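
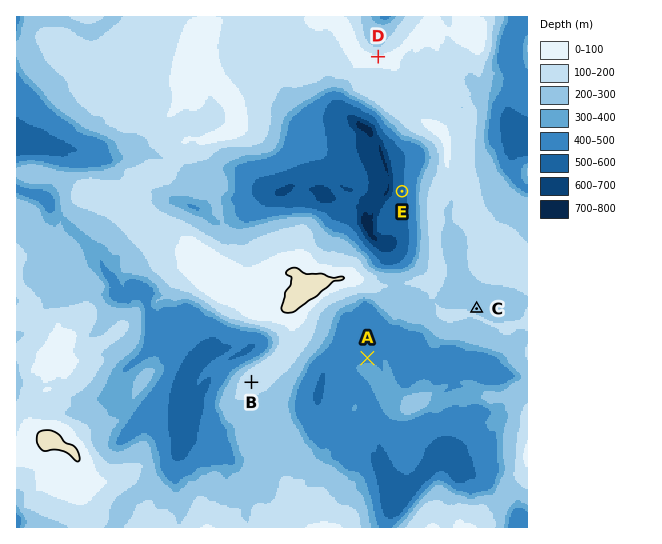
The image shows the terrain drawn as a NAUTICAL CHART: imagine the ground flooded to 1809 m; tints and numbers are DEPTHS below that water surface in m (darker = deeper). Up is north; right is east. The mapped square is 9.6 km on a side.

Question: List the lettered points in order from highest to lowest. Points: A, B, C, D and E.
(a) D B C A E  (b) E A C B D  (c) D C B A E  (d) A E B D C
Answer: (a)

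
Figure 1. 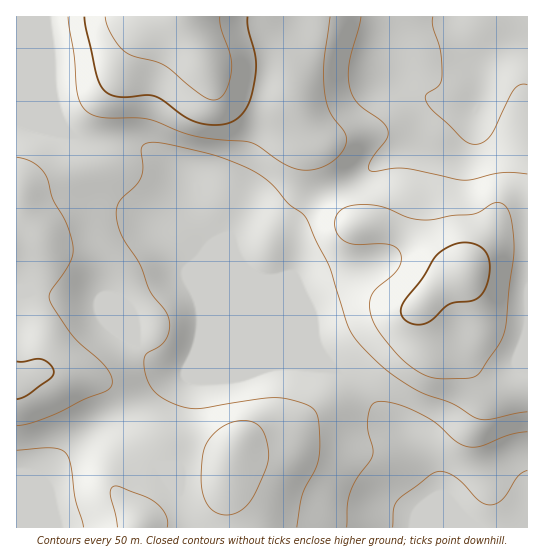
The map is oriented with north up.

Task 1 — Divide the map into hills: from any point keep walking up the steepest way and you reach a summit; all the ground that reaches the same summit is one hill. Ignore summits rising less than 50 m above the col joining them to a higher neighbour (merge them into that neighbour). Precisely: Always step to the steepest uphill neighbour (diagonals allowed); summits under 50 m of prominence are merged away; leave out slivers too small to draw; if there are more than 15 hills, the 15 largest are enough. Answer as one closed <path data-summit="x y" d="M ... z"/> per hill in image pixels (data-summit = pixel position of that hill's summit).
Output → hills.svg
<path data-summit="17 383" d="M22 121l-6 1 1 406 459-1-30-30-6-3-1-9-8-19-20-28-18-14-38-40-20-15-53-5-27 5-61 0-11 4-12-2-21-14-14-15 0-12-5-21 50-32 12 2 95 39-72-72-15-29-4-30-14-15-24-16-24-11-49-5-17-7-26-4z"/><path data-summit="177 17" d="M527 16l-510 0-1 105 33 10 20 2 17 7 49 5 24 11 24 16 14 15 4 30 15 29 83 83-12-10-10-6-84-34-12-2-50 32 5 21 0 12 21 21 14 8 12 2 11-4 61 0 27-5 49 4-16-26-3-19-20-46 1-19-2-24 5-13 9-12 17-14 39-19 21-16 36-16 24-31 5-2 27 1 9-18 2-21 6-14 23-14 14-3z"/><path data-summit="466 269" d="M527 43l-13 2-23 14-6 14-2 21-9 18-27-1-5 2-24 31-36 16-21 16-43 21-19 20-8 17 2 24-1 19 20 46 3 19 4 8 15 19 21 15 38 40 18 14 20 28 8 19 1 9 6 3 31 31 51-1z"/>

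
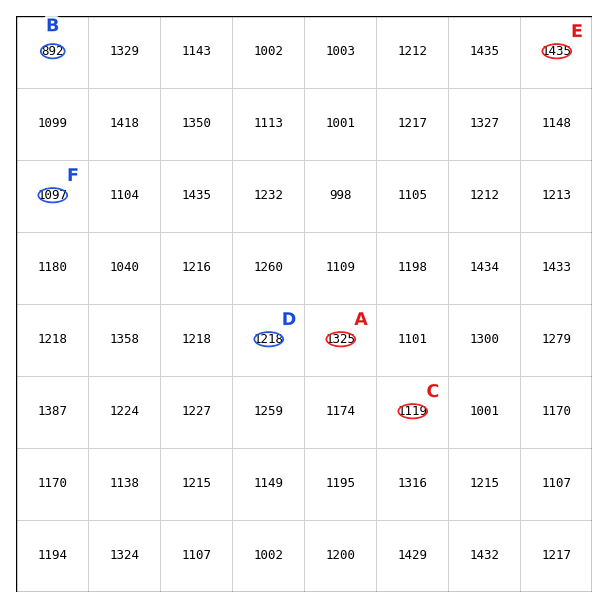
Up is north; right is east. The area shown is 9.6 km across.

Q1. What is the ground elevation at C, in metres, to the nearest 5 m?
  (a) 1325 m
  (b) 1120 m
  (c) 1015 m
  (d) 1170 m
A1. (b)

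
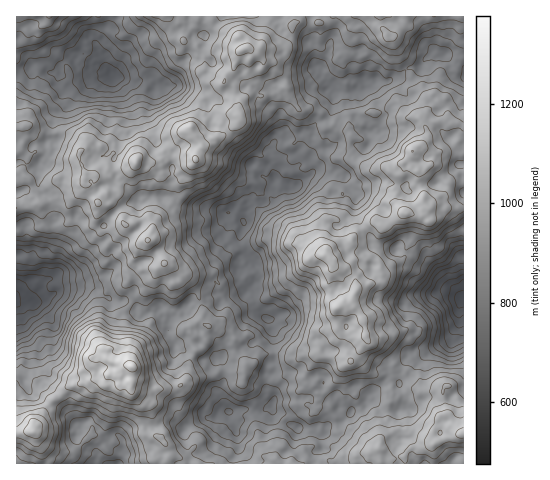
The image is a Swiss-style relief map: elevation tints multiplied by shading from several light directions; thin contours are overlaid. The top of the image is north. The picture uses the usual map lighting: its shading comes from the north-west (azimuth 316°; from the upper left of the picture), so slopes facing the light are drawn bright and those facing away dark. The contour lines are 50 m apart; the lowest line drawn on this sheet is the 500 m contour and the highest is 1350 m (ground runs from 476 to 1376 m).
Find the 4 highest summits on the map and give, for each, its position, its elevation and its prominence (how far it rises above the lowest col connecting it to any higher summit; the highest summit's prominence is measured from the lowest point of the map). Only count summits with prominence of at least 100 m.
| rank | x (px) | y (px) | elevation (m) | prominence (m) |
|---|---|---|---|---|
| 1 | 132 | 367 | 1376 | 900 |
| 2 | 33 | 432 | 1286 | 154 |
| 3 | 323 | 256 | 1278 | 324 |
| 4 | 196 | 160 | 1263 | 308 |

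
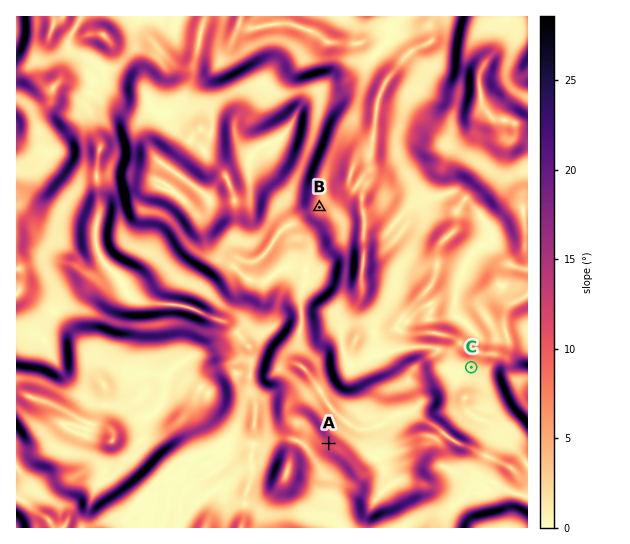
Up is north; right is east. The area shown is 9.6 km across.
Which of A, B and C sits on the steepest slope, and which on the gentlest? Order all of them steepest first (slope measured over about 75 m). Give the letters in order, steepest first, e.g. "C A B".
A B C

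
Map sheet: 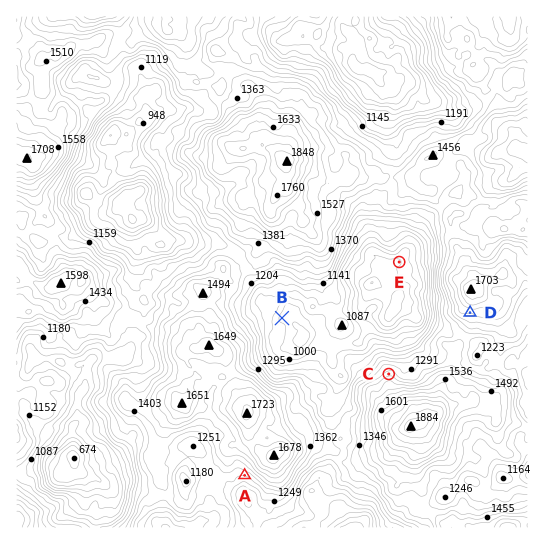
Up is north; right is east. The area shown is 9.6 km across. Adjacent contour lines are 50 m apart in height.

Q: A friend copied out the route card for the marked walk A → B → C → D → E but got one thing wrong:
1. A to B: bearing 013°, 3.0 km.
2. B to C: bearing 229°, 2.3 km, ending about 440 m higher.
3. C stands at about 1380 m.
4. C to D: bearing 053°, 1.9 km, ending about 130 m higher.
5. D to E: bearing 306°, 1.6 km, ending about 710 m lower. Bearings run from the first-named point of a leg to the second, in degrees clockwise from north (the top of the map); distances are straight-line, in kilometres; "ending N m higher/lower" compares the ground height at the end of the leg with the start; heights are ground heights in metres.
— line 2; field bearing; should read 118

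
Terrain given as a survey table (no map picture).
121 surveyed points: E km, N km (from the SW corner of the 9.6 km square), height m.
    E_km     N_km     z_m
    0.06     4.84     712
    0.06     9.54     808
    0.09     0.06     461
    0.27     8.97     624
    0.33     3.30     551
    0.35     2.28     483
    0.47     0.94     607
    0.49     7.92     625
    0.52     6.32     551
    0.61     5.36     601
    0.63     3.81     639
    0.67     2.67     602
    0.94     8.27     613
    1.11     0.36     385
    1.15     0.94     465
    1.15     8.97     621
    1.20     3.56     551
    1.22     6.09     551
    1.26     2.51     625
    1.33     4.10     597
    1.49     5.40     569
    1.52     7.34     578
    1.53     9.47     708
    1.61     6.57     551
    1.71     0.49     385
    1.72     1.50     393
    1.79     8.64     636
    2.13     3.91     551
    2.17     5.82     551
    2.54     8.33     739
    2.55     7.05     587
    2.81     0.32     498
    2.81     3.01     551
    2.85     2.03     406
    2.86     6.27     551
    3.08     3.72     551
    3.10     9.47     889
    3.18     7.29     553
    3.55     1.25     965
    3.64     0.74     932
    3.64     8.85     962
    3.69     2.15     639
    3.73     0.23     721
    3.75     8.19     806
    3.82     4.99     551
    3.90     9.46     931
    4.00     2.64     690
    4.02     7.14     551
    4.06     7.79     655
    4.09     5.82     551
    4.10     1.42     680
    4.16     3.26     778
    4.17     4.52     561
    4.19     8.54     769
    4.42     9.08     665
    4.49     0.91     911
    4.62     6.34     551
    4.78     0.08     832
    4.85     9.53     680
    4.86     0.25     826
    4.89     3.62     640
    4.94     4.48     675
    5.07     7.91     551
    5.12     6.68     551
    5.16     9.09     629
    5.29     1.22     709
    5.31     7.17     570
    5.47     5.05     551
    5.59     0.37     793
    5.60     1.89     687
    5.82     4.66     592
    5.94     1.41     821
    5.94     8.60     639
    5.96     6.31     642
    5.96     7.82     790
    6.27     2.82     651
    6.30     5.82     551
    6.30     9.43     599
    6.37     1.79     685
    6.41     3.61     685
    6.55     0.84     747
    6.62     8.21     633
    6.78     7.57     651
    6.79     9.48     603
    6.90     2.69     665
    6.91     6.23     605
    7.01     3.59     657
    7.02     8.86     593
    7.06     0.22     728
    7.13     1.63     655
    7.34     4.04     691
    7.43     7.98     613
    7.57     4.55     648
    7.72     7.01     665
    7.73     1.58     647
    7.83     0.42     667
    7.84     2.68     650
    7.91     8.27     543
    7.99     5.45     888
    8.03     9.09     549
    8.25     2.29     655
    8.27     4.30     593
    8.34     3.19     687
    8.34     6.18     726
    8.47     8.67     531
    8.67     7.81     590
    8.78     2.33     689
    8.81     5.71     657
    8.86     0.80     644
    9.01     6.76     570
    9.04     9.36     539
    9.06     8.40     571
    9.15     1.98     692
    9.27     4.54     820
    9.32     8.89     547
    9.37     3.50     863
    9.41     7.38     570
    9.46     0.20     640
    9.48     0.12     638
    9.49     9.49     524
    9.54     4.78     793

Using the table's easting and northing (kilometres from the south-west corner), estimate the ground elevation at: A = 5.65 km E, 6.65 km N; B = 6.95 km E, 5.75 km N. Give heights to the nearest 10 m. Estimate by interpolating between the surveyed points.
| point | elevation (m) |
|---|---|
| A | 550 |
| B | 550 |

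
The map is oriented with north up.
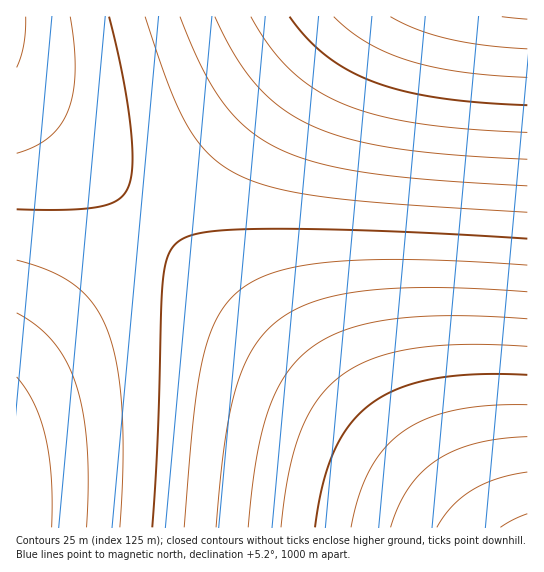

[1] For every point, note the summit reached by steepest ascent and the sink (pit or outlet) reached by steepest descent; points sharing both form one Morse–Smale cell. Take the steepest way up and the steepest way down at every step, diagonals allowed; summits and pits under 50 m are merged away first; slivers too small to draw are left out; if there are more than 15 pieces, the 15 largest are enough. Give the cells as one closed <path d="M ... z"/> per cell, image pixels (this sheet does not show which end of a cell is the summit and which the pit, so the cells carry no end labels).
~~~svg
<path d="M527 16l-186 1-192 204 326 307 53-1z"/><path d="M150 221l-134 142 1 165 458-1z"/><path d="M342 16l-325 0-1 78 126 121 8 5z"/><path d="M17 95l0 268 132-142z"/>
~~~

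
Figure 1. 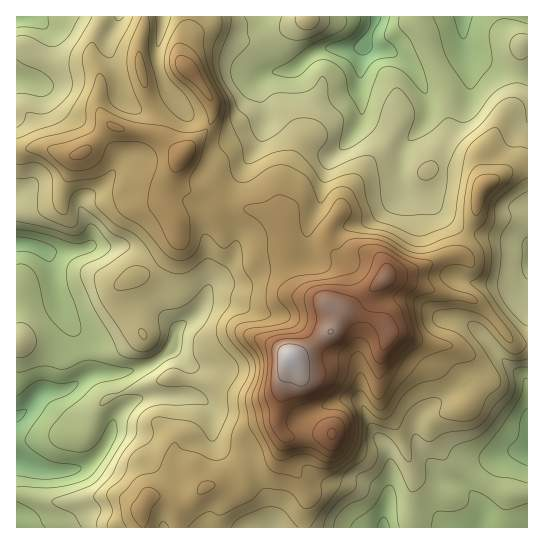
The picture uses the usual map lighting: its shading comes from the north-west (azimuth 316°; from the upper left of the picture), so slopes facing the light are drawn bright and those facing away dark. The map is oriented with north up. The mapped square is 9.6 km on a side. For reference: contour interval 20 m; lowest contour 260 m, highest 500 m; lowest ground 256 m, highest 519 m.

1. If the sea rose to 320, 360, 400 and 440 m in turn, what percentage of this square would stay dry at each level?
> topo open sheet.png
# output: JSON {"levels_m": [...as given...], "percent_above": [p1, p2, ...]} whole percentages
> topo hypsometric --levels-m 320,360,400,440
{"levels_m": [320, 360, 400, 440], "percent_above": [74, 47, 19, 7]}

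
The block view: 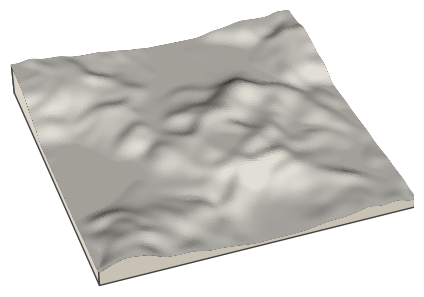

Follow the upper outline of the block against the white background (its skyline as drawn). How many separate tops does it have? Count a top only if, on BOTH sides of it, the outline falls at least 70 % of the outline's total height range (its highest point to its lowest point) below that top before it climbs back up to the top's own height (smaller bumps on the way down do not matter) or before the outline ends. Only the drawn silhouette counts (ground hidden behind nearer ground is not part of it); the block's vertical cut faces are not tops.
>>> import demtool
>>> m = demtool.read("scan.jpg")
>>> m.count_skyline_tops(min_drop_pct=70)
0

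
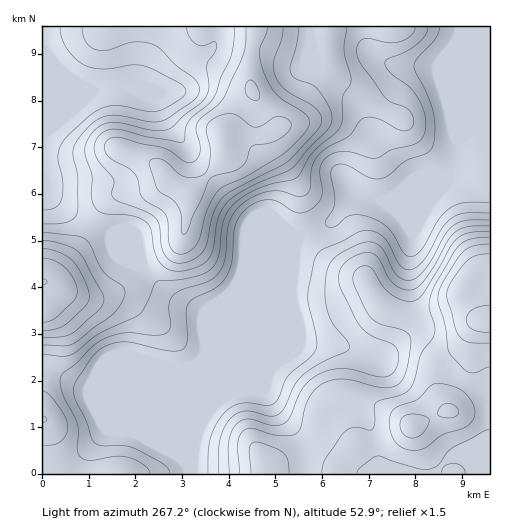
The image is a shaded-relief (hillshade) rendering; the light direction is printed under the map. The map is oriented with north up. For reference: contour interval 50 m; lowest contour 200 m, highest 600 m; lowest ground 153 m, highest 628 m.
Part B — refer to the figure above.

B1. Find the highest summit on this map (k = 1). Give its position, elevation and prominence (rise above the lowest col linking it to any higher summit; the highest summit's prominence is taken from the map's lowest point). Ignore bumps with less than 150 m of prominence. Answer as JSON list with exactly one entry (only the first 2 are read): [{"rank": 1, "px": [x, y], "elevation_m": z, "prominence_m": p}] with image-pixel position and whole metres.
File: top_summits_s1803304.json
[{"rank": 1, "px": [222, 135], "elevation_m": 590, "prominence_m": 214}]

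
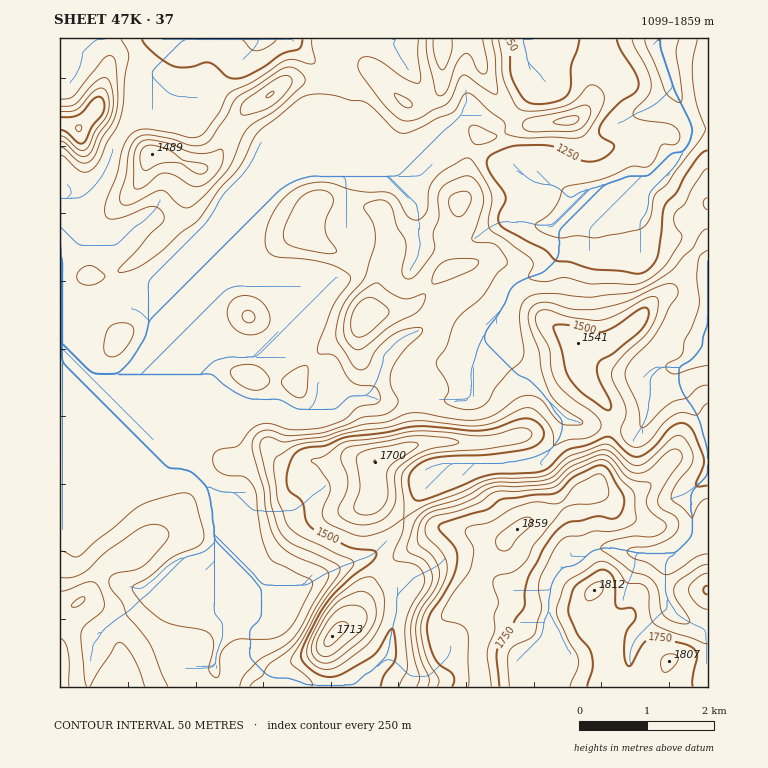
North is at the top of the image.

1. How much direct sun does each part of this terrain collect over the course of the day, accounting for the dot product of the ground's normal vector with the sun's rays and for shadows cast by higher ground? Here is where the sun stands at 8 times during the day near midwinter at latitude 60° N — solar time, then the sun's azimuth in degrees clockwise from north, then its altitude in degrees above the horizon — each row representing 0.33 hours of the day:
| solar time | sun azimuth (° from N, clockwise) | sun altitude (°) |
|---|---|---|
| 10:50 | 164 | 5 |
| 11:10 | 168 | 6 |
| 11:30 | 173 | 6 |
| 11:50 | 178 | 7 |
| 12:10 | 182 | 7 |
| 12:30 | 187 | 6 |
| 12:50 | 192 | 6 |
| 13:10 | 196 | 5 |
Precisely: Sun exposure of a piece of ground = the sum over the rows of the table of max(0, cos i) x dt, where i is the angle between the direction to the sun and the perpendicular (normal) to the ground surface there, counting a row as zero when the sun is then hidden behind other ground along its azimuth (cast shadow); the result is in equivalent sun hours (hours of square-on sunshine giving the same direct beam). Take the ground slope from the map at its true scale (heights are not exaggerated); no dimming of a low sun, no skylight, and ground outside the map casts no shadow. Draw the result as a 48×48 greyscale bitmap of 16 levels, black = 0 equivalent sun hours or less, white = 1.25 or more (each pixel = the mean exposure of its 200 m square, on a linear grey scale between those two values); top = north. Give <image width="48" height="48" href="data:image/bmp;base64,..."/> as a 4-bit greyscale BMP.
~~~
<image width="48" height="48" href="data:image/bmp;base64,Qk32BAAAAAAAAHYAAAAoAAAAMAAAADAAAAABAAQAAAAAAIAEAAATCwAAEwsAABAAAAAAAAAAAAAAABEREQAiIiIAMzMzAERERABVVVUAZmZmAHd3dwCIiIgAmZmZAKqqqgC7u7sAzMzMAN3d3QDu7u4A////ADMyIiIiIjEAE3mEMhEjQzIjMzIREzNFQjMiERIjMzEBSe/7cxJ6lTIjMzMiMzNGZCMyIRI0QyEAAX3ttjRnVDNFMzRlQyIRIhMyIRESIyEAAAKNyERVRDWJdDWWNDAAAEZTAAERIjIQAAAVmVIjZ1NGVEdjE1EAAVh0IBIzMzIgAAAAFEEANkNWZUVEMjEABgJBACMzMzMiAAAAATEAAkQzMhE2YRIAOQABJEMzMzMyEAAAACIAABI1VCABMQAAEQAEm5UzMzMzMxAAAWUxABV4h0AAAAAAAAABRolkMzM0Z1MAAEmEMiR4iGIAAAAAAAAAATaHUzM2mXQgNCJoZlRFaYUgAAIwABAAAAIzMzNGh2ZpqmEmVCETeKp0armVABAAAAASMzNGZEWLzZIAAAAAE3qrqFEAASERAAASMzNFZTESWHIAAAAAABWKhTEAACMiIAASNERVVVMRJDEAAAAAAAA0MBQxADMzIiESNFV2NWVERDMAAAAAAAAAAABWQDMzMzM0REVkEkNVNaxgAAAAAAAAAAAWczMzMzNDMiJSAAAAACenEAAAAAAAAAAAETMzMzVDEAAAAAAAAAAAEAAAAAAAAAAAAjMzMzMyIzIAAAAAAAAAAAAAAAAAAAAAATMzMzITMzMAAAAAAAAAAAAAAAAAAAAAADMzMzMzMzQwAAAAAAAAAAAAAAAAAAAAADMzMzMzNGhRAAAAAAAAAAAAAAAAAAAAADNWUzMzMyEAAAAAAAAAAAAAAAAAAAAAADNFZTMzMxABEAAAAAAAAAAAAAABIgAAADMzRkMzMzRCIQAEIAAAAAAAAAEAFnIAETMyEzMzM3qVIQAUUgAAAAAAABAAAVgyIjMxADMzNEMiIhERIyAAAAAAAAAAAARkMzRDMzMzMxABIiEAAAAREQAAAAAAAAA1Qkd2ZDMzMxACIiIQAAABIiAAAAAAAAACIiMzV1MzMzESMyJBABABNDIAAAAAAAAAIxAAE2YzMzM2iJlzATEAARIQAAAAAAAAFTESEDdjMzNGiZYRACIRAAAAAAAAAAAABTNWQQJnQzMzNUISEhARIhAAAAAAAAAAADM2lzJZczMxEkQyRSAANkEAAAAAAAABIjMjnah4lTMxASZDMQACRFMAAAAAAAAAJEQxKcl4uUMyAAAQAAEiEREAAAAAAAAAAEdhFKqZzaQzIAAAAAIgAAAAAAAAAAAAAI20JJymNpczIQABABIxAAABEREREAAAAO+1ESMQAFdTMgAjISIyAANUREREIiIhAP2pIAAAAEd0MiEjM0ZDECRq7+2jAREiAHO9QAAAABi5QzMzNIu3MhE1ac3ZMREQAQBZUQAAAAXfxTNGaaqstSSDAAAWljEAFAABMQAAAAAp3JiGeXIWt2hgAAABWJUQJAAAIgAAAAAASIZWhiAEeKogAAAAJVQRMxAAIhAAAAAAAAJWUgAmeJYgAAABMhESMxAAIgAAAAAAABVDEAA2d1IhAAACMQATIhAAAAAAAAAAACMyAAE0QzIREAACIRESEg=="/>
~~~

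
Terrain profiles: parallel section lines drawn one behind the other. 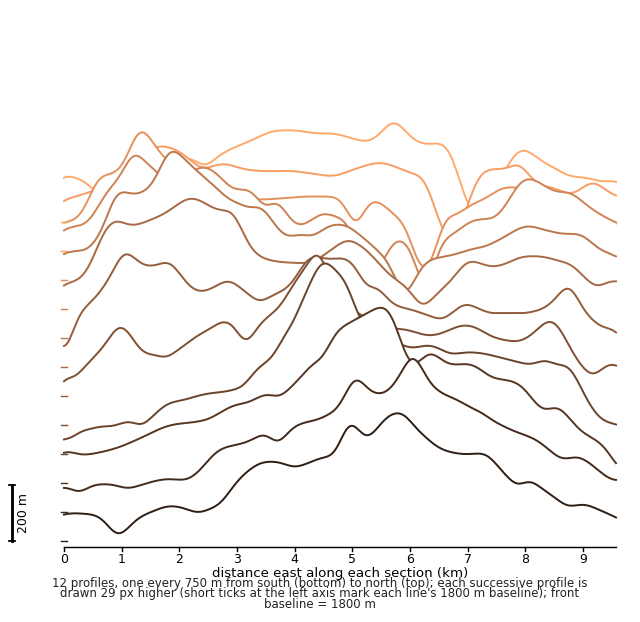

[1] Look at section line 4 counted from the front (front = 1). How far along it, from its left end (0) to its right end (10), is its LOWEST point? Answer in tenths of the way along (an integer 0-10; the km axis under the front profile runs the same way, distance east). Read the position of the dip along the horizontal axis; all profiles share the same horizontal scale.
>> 0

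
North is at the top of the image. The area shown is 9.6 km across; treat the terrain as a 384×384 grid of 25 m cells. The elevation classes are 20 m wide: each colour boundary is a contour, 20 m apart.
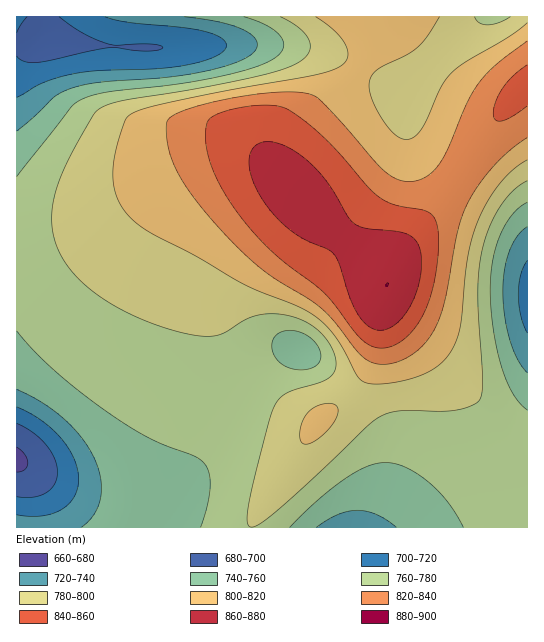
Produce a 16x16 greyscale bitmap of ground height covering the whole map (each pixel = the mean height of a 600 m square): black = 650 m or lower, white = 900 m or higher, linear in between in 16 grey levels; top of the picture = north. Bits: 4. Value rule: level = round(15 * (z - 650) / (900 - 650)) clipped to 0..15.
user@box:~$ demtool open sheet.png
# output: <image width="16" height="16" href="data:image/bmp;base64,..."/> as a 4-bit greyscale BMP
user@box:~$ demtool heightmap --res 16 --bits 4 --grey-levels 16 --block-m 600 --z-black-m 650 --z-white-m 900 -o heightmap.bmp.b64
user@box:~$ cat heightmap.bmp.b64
<image width="16" height="16" href="data:image/bmp;base64,Qk32AAAAAAAAAHYAAAAoAAAAEAAAABAAAAABAAQAAAAAAIAAAAATCwAAEwsAABAAAAAAAAAAAAAAABEREQAiIiIAMzMzAERERABVVVUAZmZmAHd3dwCIiIgAmZmZAKqqqgC7u7sAzMzMAN3d3QDu7u4A////AERWZnh2VmZ3I1ZmeIdmZ3ckZnd4mYd3d0Vnd3eJmIiHZ3d3d3iZmIZ3d3iHZ6uphnd4iIiJzcqFeIiImave2oV4iZmrzN3bhXiZmrzd3MuWeJmqvN3Lu6h4mavN3LqqumeJq8zLqZq7VneJqqqZmbwzRERWiZmZqzM0RFZ5mpmJ"/>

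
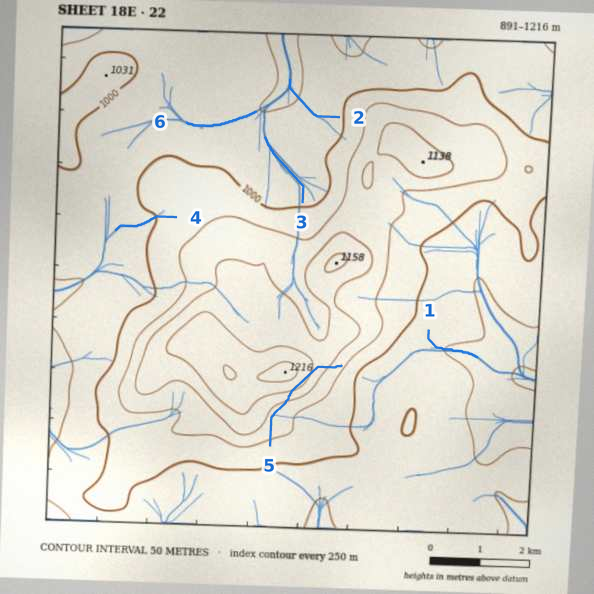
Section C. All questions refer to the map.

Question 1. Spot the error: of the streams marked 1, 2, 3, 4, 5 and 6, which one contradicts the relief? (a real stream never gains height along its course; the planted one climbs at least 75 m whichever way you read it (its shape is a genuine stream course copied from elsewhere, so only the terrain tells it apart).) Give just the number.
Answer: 5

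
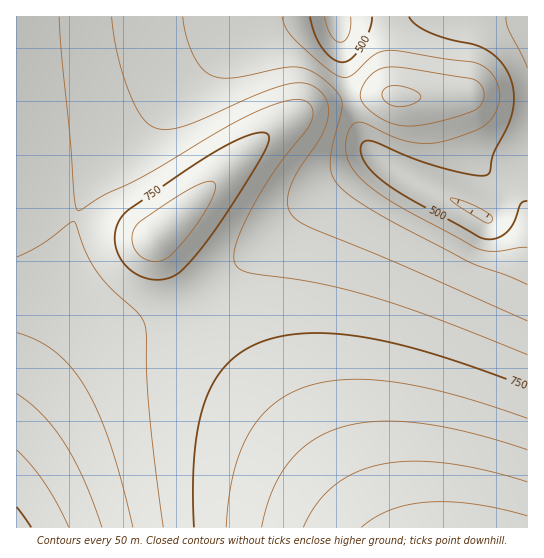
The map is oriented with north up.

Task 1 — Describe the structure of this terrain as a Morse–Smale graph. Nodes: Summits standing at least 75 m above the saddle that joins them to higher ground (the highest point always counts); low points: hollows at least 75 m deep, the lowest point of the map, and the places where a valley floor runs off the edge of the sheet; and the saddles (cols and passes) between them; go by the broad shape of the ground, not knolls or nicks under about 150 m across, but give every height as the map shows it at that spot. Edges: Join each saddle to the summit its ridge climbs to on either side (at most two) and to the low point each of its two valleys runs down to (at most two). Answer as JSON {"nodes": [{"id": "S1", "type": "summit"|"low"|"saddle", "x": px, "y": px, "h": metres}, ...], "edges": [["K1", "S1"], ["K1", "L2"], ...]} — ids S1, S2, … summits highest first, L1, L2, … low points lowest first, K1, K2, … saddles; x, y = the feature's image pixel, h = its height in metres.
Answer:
{"nodes": [
{"id": "S1", "type": "summit", "x": 457, "y": 527, "h": 980},
{"id": "S2", "type": "summit", "x": 155, "y": 238, "h": 837},
{"id": "L1", "type": "low", "x": 337, "y": 17, "h": 429},
{"id": "L2", "type": "low", "x": 17, "y": 527, "h": 483},
{"id": "K1", "type": "saddle", "x": 195, "y": 303, "h": 715},
{"id": "K2", "type": "saddle", "x": 77, "y": 215, "h": 700},
{"id": "K3", "type": "saddle", "x": 351, "y": 99, "h": 588}],
"edges": [["K1", "S1"], ["K1", "S2"], ["K1", "L1"], ["K1", "L2"], ["K2", "S2"], ["K2", "L1"], ["K2", "L2"], ["K3", "S1"], ["K3", "S2"], ["K3", "L1"]]}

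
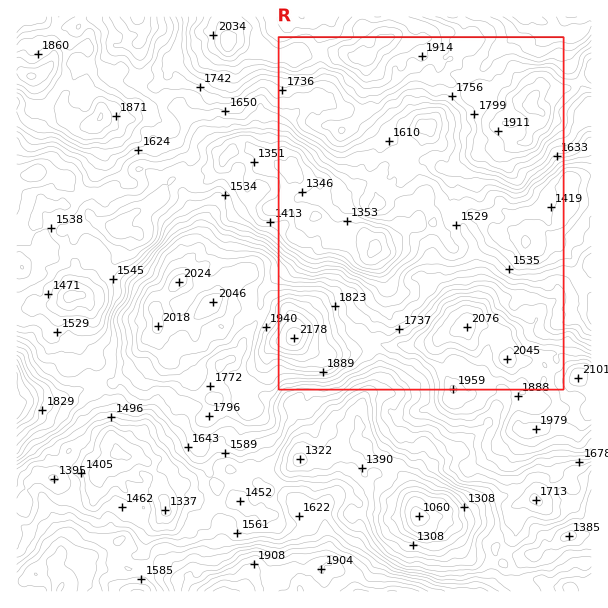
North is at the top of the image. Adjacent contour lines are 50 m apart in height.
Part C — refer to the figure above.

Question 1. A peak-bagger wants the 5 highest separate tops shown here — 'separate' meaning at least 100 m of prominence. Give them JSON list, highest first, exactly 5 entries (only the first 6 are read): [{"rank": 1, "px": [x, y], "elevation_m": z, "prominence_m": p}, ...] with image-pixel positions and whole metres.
[{"rank": 1, "px": [294, 338], "elevation_m": 2178, "prominence_m": 1118}, {"rank": 2, "px": [227, 42], "elevation_m": 2138, "prominence_m": 609}, {"rank": 3, "px": [578, 378], "elevation_m": 2101, "prominence_m": 311}, {"rank": 4, "px": [368, 57], "elevation_m": 2094, "prominence_m": 171}, {"rank": 5, "px": [468, 326], "elevation_m": 2078, "prominence_m": 137}]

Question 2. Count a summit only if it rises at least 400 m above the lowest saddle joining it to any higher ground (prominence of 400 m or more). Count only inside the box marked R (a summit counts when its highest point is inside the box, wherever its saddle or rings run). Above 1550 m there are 1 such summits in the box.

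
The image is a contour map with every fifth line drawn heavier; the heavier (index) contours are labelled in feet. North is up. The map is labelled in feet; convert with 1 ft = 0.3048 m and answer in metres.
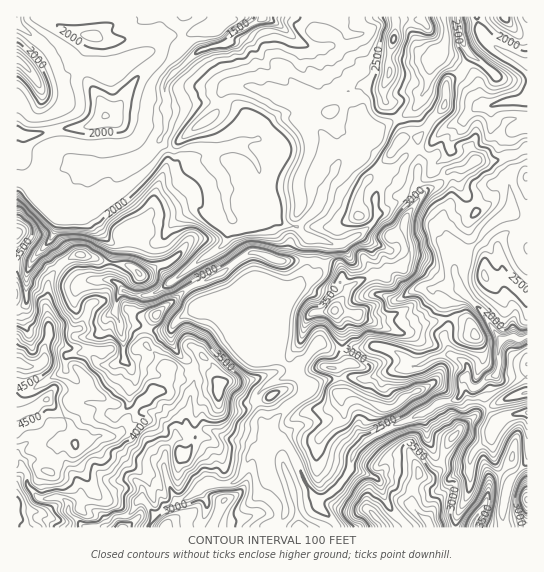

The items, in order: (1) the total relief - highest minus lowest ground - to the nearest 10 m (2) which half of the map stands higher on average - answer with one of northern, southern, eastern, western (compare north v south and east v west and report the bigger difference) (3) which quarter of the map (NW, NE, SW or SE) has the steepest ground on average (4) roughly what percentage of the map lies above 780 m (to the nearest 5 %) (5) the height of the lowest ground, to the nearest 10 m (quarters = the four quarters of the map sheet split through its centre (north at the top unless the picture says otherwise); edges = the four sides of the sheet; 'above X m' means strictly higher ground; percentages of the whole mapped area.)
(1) From the lowest to the highest ground is roughly 1100 m.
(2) On average the southern half of the map is the higher ground.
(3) The south-east quarter is the steepest part of the map.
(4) Ground above 780 m makes up about 50 % of the sheet.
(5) The lowest point is down at roughly 380 m.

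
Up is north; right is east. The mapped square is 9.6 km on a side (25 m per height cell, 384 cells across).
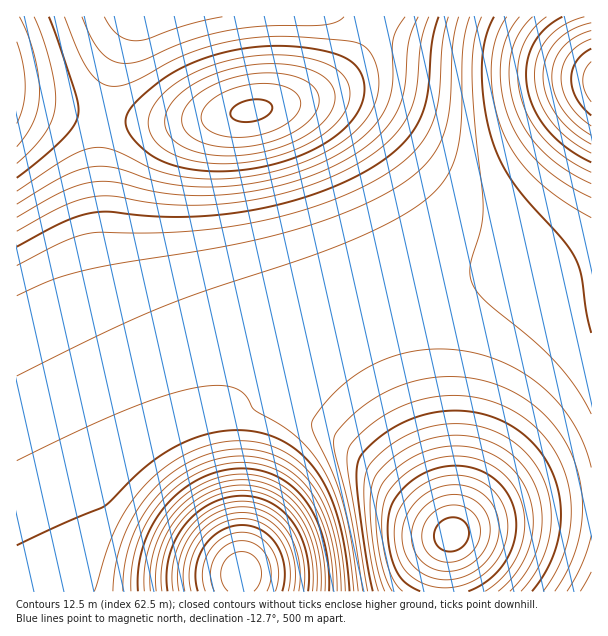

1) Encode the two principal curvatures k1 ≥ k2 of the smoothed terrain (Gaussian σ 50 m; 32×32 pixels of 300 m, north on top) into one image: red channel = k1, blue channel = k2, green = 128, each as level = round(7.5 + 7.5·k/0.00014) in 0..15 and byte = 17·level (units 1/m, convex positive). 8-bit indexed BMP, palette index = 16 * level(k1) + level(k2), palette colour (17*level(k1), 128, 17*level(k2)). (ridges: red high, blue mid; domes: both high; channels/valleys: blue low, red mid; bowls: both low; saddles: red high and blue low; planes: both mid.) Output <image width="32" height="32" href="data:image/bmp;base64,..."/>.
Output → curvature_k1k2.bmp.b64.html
<image width="32" height="32" href="data:image/bmp;base64,Qk02CAAAAAAAADYEAAAoAAAAIAAAACAAAAABAAgAAAAAAAAEAAATCwAAEwsAAAABAAAAAAAAAIAAABGAAAAigAAAM4AAAESAAABVgAAAZoAAAHeAAACIgAAAmYAAAKqAAAC7gAAAzIAAAN2AAADugAAA/4AAAACAEQARgBEAIoARADOAEQBEgBEAVYARAGaAEQB3gBEAiIARAJmAEQCqgBEAu4ARAMyAEQDdgBEA7oARAP+AEQAAgCIAEYAiACKAIgAzgCIARIAiAFWAIgBmgCIAd4AiAIiAIgCZgCIAqoAiALuAIgDMgCIA3YAiAO6AIgD/gCIAAIAzABGAMwAigDMAM4AzAESAMwBVgDMAZoAzAHeAMwCIgDMAmYAzAKqAMwC7gDMAzIAzAN2AMwDugDMA/4AzAACARAARgEQAIoBEADOARABEgEQAVYBEAGaARAB3gEQAiIBEAJmARACqgEQAu4BEAMyARADdgEQA7oBEAP+ARAAAgFUAEYBVACKAVQAzgFUARIBVAFWAVQBmgFUAd4BVAIiAVQCZgFUAqoBVALuAVQDMgFUA3YBVAO6AVQD/gFUAAIBmABGAZgAigGYAM4BmAESAZgBVgGYAZoBmAHeAZgCIgGYAmYBmAKqAZgC7gGYAzIBmAN2AZgDugGYA/4BmAACAdwARgHcAIoB3ADOAdwBEgHcAVYB3AGaAdwB3gHcAiIB3AJmAdwCqgHcAu4B3AMyAdwDdgHcA7oB3AP+AdwAAgIgAEYCIACKAiAAzgIgARICIAFWAiABmgIgAd4CIAIiAiACZgIgAqoCIALuAiADMgIgA3YCIAO6AiAD/gIgAAICZABGAmQAigJkAM4CZAESAmQBVgJkAZoCZAHeAmQCIgJkAmYCZAKqAmQC7gJkAzICZAN2AmQDugJkA/4CZAACAqgARgKoAIoCqADOAqgBEgKoAVYCqAGaAqgB3gKoAiICqAJmAqgCqgKoAu4CqAMyAqgDdgKoA7oCqAP+AqgAAgLsAEYC7ACKAuwAzgLsARIC7AFWAuwBmgLsAd4C7AIiAuwCZgLsAqoC7ALuAuwDMgLsA3YC7AO6AuwD/gLsAAIDMABGAzAAigMwAM4DMAESAzABVgMwAZoDMAHeAzACIgMwAmYDMAKqAzAC7gMwAzIDMAN2AzADugMwA/4DMAACA3QARgN0AIoDdADOA3QBEgN0AVYDdAGaA3QB3gN0AiIDdAJmA3QCqgN0Au4DdAMyA3QDdgN0A7oDdAP+A3QAAgO4AEYDuACKA7gAzgO4ARIDuAFWA7gBmgO4Ad4DuAIiA7gCZgO4AqoDuALuA7gDMgO4A3YDuAO6A7gD/gO4AAID/ABGA/wAigP8AM4D/AESA/wBVgP8AZoD/AHeA/wCIgP8AmYD/AKqA/wC7gP8AzID/AN2A/wDugP8A/4D/AIeHh4f39tWjckEgAAAAECBSg7Xm+PjY2dnIt7emppaWh4eHh/f21aNyQRAAAAAAEUJ0ptj5+vn6++rIt7amlpaHh4eH5/bVtIJRIBAAEBAwUnSm2Pr8+v3//OnIt6amloeHh4fX9uXEk2JBICAgMFBxk8Xn+vv6/v/76di3pqaWh4eHh6f39tW0gmFQQFBgcJGz1Pb42dn7+/rpyLemppaHh4eHh+f25cSjkoJxcICRstP09fe3yNnZ2djHt6amloeHh4eHl/f25dS0o6KissLT8/T1xqa3t8jHx7emppaWh4eHh4eHp/f25eXUxMPT4/T09dWWpqa2t7e2pqamlpaHh4eHh4eHp/f29vXl5fX19fXFlpaWpqampqamlpaWloeHh4eHh4eHh7fn9/b29vbGloaGlpaWlpaWlpaWlpaGh4eHh4eHh4eHh4eXl6eXhoaGhoaGhpaWlpaWlpaWhoZ3d4eHh4eHh4eHh4eHh4eHhoaGhoaGhoaGhoaGhoaGhnd3d3d3d4eHh4eHh4eHh4eHhoaGhoaGhoaGhoaGhoaGd3d3d3d3d3d3h4eHh4eHh4eHhoaGhoaGhoaGhoaGh4d3d3d3d3d3d3d3d4eHh4eHh4eHh4eGhoaGhoaGh4eHh3d3d3d3d3d3d3d3d3eHh4eHh4eHh4eHh4eHh4eHh4eHdneHh4eHd3d3d3d3d3eHh4eHh4eHh4eHh4eHh4eHh4eFdXaHh4eHh4eGhoaGh4eHh4eHh4eHh4eHh4eHh4eIh4V1dXaGhoaGhoaGhoaGhoaGhoaHh4eHh4eHh4eHh4eHhXV1dXaGhoWFhYWFhYWFhYWGhoaGh4eHh4eHh4eXl5eGdnVlZXWFhYWEhISEhISEhIWFhYaGhoeHh4eXl5enp4Z2dnZmZoWFhYSEhISDg4OEhISFhYaGhoeXl5enp7e3h4aGhnV1hpaWlpWVlYSEhISEhISFhYaGlpanp6e3t7aXlpaVlZWVt7e3p6iYl5eWlZWVhYWFlZaWpqa2tra2tpempqWltbXH2NjZ2cm5uainp5aWlZWVlqampra2pqWVp6alpbW1xdbo+fn5+vrq2dnIt6empqampqampaWVhXSnpqWltLTF1uj5+fr6+vr5+ejYyLenp6ampqallYR0U6eWlaWkpKS1yNjp6fr6+vn5+NjIuKinl5eWlpWEc1JBl5aWlZSUlJSmp7i5ycnZ2ejX18e4mJiXh5eWhXRiUUCXl4aFhXR0hJWVlpeYmKiot7bFxranl4eHhpWEg3JRQJeHhnZ1dWR0hISEhJWVlZWVpLPExLWVhnaGlZSDcmJSl4eGdnZlZXSEhIODg4SEhHOCosLTxKSFdnWVlJSDc3M="/>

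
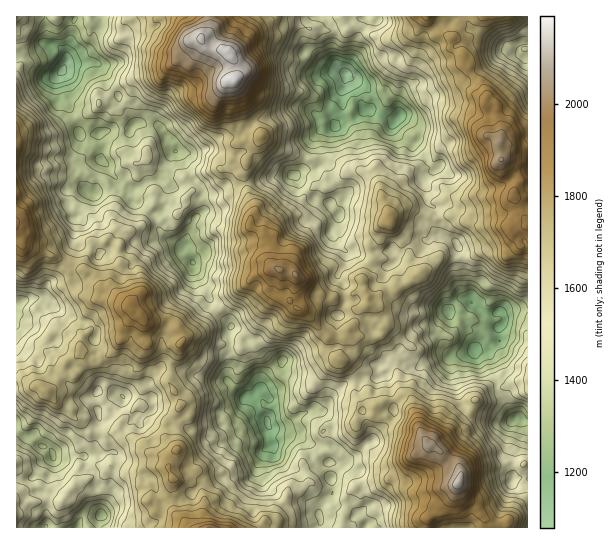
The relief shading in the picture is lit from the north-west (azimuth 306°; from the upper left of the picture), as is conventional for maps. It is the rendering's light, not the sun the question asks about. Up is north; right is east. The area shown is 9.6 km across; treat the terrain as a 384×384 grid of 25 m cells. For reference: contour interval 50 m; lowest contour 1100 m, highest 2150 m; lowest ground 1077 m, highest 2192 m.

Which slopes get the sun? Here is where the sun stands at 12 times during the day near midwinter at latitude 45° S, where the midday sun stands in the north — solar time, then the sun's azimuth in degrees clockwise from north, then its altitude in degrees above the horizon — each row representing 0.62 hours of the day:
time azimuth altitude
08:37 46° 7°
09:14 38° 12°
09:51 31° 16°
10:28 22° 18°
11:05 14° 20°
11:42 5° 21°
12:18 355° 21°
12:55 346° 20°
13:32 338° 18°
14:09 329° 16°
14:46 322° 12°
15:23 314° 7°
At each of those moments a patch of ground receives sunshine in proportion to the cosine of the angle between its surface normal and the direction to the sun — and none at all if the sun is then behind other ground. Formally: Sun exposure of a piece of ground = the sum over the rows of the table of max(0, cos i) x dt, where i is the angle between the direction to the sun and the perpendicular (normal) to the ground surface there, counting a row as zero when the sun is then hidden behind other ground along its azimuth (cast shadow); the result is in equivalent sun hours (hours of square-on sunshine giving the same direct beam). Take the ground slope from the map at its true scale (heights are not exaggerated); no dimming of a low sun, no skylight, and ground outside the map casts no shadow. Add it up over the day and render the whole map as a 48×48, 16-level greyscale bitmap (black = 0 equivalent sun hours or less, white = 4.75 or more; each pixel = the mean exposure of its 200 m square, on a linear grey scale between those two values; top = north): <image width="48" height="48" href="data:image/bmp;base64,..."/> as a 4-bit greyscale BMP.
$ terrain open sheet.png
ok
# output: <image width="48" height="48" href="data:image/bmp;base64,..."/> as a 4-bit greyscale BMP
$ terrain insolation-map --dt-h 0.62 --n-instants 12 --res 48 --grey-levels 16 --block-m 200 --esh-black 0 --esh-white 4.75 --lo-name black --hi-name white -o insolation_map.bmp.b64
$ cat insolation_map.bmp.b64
<image width="48" height="48" href="data:image/bmp;base64,Qk32BAAAAAAAAHYAAAAoAAAAMAAAADAAAAABAAQAAAAAAIAEAAATCwAAEwsAABAAAAAAAAAAAAAAABEREQAiIiIAMzMzAERERABVVVUAZmZmAHd3dwCIiIgAmZmZAKqqqgC7u7sAzMzMAN3d3QDu7u4A////ADEBAVeIhVd43///53Zmd3YzRWMgAAJXVHUiASAXhUWd3N7cvsp2RnREWHqUEBSc6ndmVBADZWd5yoi879ZTOGMREkV0ICeL25d4lDQ0VpYkSsu97JljRnRCA1dUMDir2nmrunQiR3RGZpmYyt65h3qFVDNXiGeHV1e8ypZGhjR3aImJrNuIZXlmdBATepdlMqh2eImoZWdjbMrJmqmYQjRYlkISbcmZnLcxJDMyR6uompuWRmm5dSAomIZHvuuqvEIAASNEjajNlmd3dlaFNCEBSJirvLu7zEAAADiYmamHRod3dkRGhmQwOZv/6qqIiRAAFGdpdYtjVWeIQkI3mHl0WJ7+23UyABABSIRopmZ2ZTRmQ0YgA2dnVL/tymJDABE1QyVSJTM4p3YhMzZBAWiryZ3f/syEMli6YiAAAiN5p1QgABR2IAWcy9u87v+nVby4VhABIRWGMxEhABJFIAJGaLyrzO/bqcuZc0MREAEgIyEAAAADNDMzVlWJrNzcqphpp1hgAhERE0IyEAABSJUyFENUI0VqiqmHiodUNGRnMTRkIAAAEkMyElmUEhJGmJqneIRlIRNYqUNTARAAOXaHQ1hVdTM0WXaKmENEI2eLzYESEBABaZlUd1M1VTMhJUVmQyE0WavfyXIAEAFWYSZDVkRCI0IQARARE1Z5p2esuGMAASZnVmV4YyEQAQAAAAABNneO/buYunZBIyESjLhqpzAAEAAAAAAAM1mr3//aqmeIMQJYh3iompQyEAAAAAEAR67qjLupd4V3Z5m7uIzHapykEAAAAAElrLeazMmXNYhXrO2pvbqHZXioVkE0EEVoiXU4iZhjQkZ2eJ3ru5RTAUZ5c0Q0NEWJi9zJVVUBJCZSV439eIdjADVFIBIiMmiKu5ua23RBNYiHi8mYdod2RDVCI0ZohqmJhXmavHZ1FGearNuKqEVniFNod2VlaKmId7y7h3V2MkN7y93Jc0d2mod2ZTNFNZynd2V5d3ZoVDVr/suUISVnrMuneIZoiZuFRCR3QlZUUiE0eIh2diE52neKqXURZ3dUZmmlMyRnVURDIiAVeGV4qpVXYhQRJ1NXZmZEZzNmZndXMQAUZqzMvexyIyN2VlVVaIVneFMiEjIjESWKvMzN7KpzRkJGZ3VVaHiId2IRAAAjI1VXq8yry3WHI0Roh4h6gzEkNkEQAAACanZVZmqqebhmM2vbqd7cpzASIRAAAAAAJYqXVFWZQlU1Z5mLu97KmGQ2IQAAEhAAAlZBNnYzIAEmh3VYy6vKmZmFMQABRjABNEM0ZnhUMRNFVFmtuZqryp2lIRAAFWMiJGialjRTEARTNIrs3KY0Z4mphUIAAnulNHhkQQAAEAATM0ve7ZVCJHU1hndCISNZunRCAAATMzEkVWjMuGiGEjIQNXh0ITWKyERTAAATIREjOJhTMyQhAhNSKKulRZ77ZTMgAAACMhACVoUAEVMhEkSWVXvN24rLl3UjRENbuFMXunMAASUzNVh3RGWN/tvO2VZrtliphTEUZ1EAAQ=="/>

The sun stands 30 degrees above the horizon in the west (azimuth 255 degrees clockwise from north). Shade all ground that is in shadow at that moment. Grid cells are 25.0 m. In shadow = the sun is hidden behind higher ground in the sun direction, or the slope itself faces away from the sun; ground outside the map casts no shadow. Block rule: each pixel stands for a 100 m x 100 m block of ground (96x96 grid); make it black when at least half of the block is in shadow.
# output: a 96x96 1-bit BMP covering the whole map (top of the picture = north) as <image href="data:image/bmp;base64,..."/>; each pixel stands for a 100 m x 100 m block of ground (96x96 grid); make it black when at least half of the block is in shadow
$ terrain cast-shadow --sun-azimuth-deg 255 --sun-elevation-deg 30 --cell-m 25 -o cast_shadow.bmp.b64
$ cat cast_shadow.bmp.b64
<image width="96" height="96" href="data:image/bmp;base64,Qk2+BAAAAAAAAD4AAAAoAAAAYAAAAGAAAAABAAEAAAAAAIAEAAATCwAAEwsAAAIAAAAAAAAA////AAAAAAAAAAAABEAAAAAAAAMAAAAABEAEAAAAAAMAAAAAAAAEAAAAAAMAAAAAAAAAAAAAAAMAAAAAAAAAAAAAACAAAAAAAAAAAAAAAHAAAAAAAAAAAAAABvgAAAAAAAAAAAAAB/wAAAAAAGAAQAAAD/wAAAAACBAAAAAAD/wAAAAACDgAAAAAD/wAAAAAAHgAAAAAD/wAAAAAAHgAAAAAB/wAAAAAAHwAAAAAB/wAAAAAcAAAAAAAT/gAAAAA+AAAAAAA4fgAAAAA8AAAAAABsfAAAAAAMAAAAAAB9fAAAAAAIAAAAAABp/AAAAAAJBAAAAABB/AAAAAAfAAAAAAMAMAAAAAAPAAAAAAMAIAAAAAAPEAAAAAEAAAAAAAAPEAAAAAAAIAAAAAAHwAAAAAAAcAAAAAAHwAAAAAAAcAAAAAAHgAAAAAAAAAAAAAAHgAAAAAAAAAAAAAADAAAAAAAAAAAAAAAAAAAAAAAAAAAAAAAAAAAAAADAAAAAAAABAAAAAADAAAAAAAABAAAAAAHAAAAAAAAIAAAAAAPAAAAAAAAAAAAAAAOAAAAAAAADAAAAAAAAAAAAAAAHwAAAAAAAAAAAAAABwAAAAAAAAAAAAAADgAAAAAAAAAAAAAAwAAAAAAGAAAAAABg4AAAIAAHgAAAAAAwAAAAAAAHAAAAAAAwAAAAAAAAAAAAAAAmAAAAAAAAAAAAAAB/AAAAAAAAAAAAAAD/gAABAAAAAAAAAAD/gAAB4AADgAAAAAD/wAAH8AABgAAAAAD/gAAH8AAAAAAAAABwAAAH4AAAAAAAAAA0AAAH4AAAAAAAAAAwAAAH4AAAAAAAAAAAAAAD8AAAAAAAAAgAAAAD8AAAAAAAQAAAAAAP8AAAAAAcYAAAAAB8AAAAAAAd4ABAAAB8AAEAAAAf4AAAAAA8AAAAAAA/4AAAAAAwAAAAAAA/4AAAAAAAAAAAAAAPwAgAAABAAAAAAAAPwAAAAAPAAAAAAAAfwAAAAAHgAAAAAAB/wAAAAABAAAAAAAD/AAAAAAAAAAAAAAD8AAAAAAAAAAAAAAD8AAAAAAAAAAAAAAH4AAAAAAAAAAAAAAH4AAAAAAAAAAAAAAHgAAAAAAAAAAAAAAAYAAAQAAAAAAMAAABcAAAQAAAGAAIAAAIcAAAQAADeAAAAAAMcAAAAAAD+AAAAAAMewAAAAABuAAAAAAIfgAAAAABvAAAAAAIfgAAAAAAfgAAAAAb/wAAAAAAfAAAAAAf/gAAAAAB+AAAAAAP/AAAAAAH4AAAAAAP+AAAAAAnwAAAAABP8AAAAAA3wIAAAADH+AAAAAAf7AAAAAGH/AAAAABP/AAAAAAl/AAAAAAf/AAAAABlsAAAAAAf/gAAAABoAAAAAAAf/wAAAAcIAAAAAAA//4AAAAeAAAAAAAD//4AAAA/AAAAAAAD//wAAAAfAQAAAAAD//AAAAAfAQAAAAAC/8AAAAAIAAAAAAAAYYAAAAAAAAAAAAAAcAAAAAAAAAAAAAAwAAAAAAAAAAAAAAAAAAAAAAAAM="/>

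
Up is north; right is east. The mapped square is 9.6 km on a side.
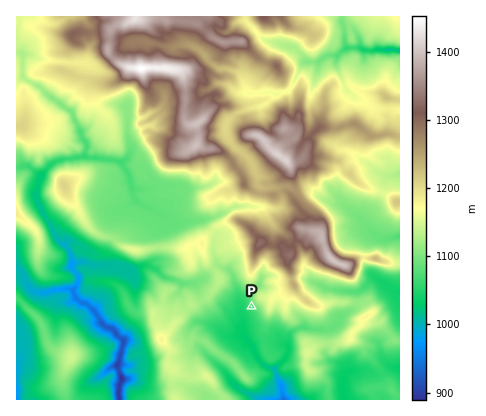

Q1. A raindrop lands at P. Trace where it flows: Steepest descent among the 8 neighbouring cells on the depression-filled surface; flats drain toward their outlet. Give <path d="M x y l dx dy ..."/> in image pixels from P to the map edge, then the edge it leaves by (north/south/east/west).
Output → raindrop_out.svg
<path d="M252 306l-8 8-2 20 4 4 0 2 6 6 6 14 8 6 8 2 2 2 2 8 4 8 0 6 2 8"/>
exit: south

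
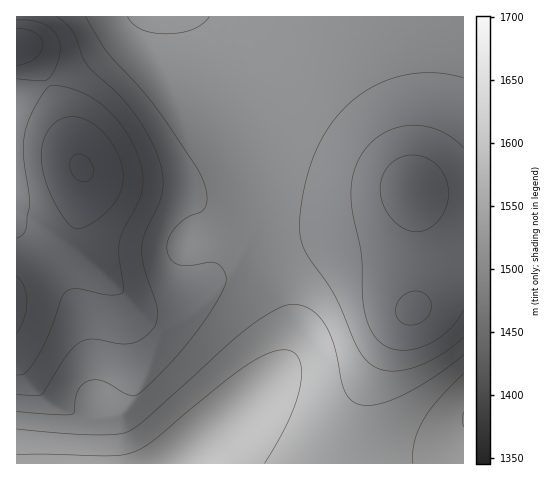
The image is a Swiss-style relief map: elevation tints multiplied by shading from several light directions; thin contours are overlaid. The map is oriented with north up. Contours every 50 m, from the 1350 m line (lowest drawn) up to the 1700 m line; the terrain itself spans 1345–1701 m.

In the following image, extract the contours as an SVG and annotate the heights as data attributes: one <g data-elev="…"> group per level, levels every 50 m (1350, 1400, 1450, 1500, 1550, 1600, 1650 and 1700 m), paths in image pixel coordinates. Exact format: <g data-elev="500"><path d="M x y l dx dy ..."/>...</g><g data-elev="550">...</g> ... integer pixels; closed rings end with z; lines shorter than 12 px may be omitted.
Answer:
<g data-elev="1350"><path d="M81 181l-8-6-3-9 2-8 6-4 5 1 5 3 4 6 1 5 0 6-3 4-5 3z"/></g><g data-elev="1400"><path d="M17 276l7 11 3 14-3 18-7 14"/><path d="M74 228l-10-9-12-23-8-20-3-18 2-17 6-12 11-9 11-3 9 0 9 4 16 13 13 21 4 11 1 10-3 18-11 16-21 16-8 3z"/><path d="M17 29l10 1 8 3 5 5 3 7-2 7-6 6-8 5-10 2"/></g><g data-elev="1450"><path d="M406 325l-6-4-4-6 0-7 2-6 5-6 7-4 7-1 7 2 4 4 3 5 0 6-2 6-4 6-6 3-7 2z"/><path d="M17 238l5-3 3-5 4-23 0-12-5-31-1-17 2-16 6-16 12-22 7-7 14 1 19 6 20 12 17 18 14 23 8 22 1 14-2 13-18 36-4 13 0 12 4 35-3 3-8 1-34-6-7 0-4 2-5 7-12 34-12 25-13 16-8 2"/><path d="M412 231l-12-5-10-10-8-14-2-14 3-13 7-11 10-7 13-2 14 3 12 9 7 13 3 14-4 15-8 14-12 7z"/><path d="M17 20l17 1 14 5 9 9 3 13-3 16-9 15-7 2-24-2"/></g><g data-elev="1500"><path d="M463 311l-7 11-10 11-12 8-13 6-12 3-12 0-11-3-8-6-8-13-6-19-3-54-8-41-2-20 3-21 7-18 13-15 16-10 19-5 19 2 19 7 16 14"/><path d="M57 17l9 6 7 9 10 26 6 9 29 27 17 21 14 22 10 22 4 17-1 17-4 13-13 28-3 16 3 20 12 35 0 13-2 7-4 6-8 8-9 4-14 1-28-5-11 3-7 5-7 8-25 39-4 1-21 0"/></g><g data-elev="1550"><path d="M463 337l-24 19-26 12-13 3-10 0-9-2-9-4-7-6-6-9-24-54-29-44-5-13-2-14 5-37 10-34 15-28 21-23 25-17 28-11 30-2 30 5"/><path d="M85 17l23 36 33 36 21 27 34 50 8 17 3 13-2 11-4 5-16 7-12 12-6 13 0 7 2 6 6 6 7 2 27-3 7 1 5 3 3 5 2 10-11 24-23 32-24 28-30 29-4 2-5-1-24-13-13-2-8 3-6 7-3 8-1 14-1 2-17 1-39-4"/></g><g data-elev="1600"><path d="M463 355l-29 22-31 18-25 9-10 2-8-1-10-6-6-9-10-46-11-22-8-9-8-5-9-3-10 0-19 9-25 17-96 86-19 14-12 3-25 1-75-6"/><path d="M127 17l5 6 9 6 11 4 14 1 14-1 13-4 9-5 7-7"/></g><g data-elev="1650"><path d="M265 463l23-40 7-18 5-16 2-15-2-12-5-8-7-4-8 0-9 2-25 13-28 21-64 54-20 12-11 3-13 1-93-1"/><path d="M463 374l-26 26-15 21-8 21-1 21"/></g><g data-elev="1700"><path d="M463 412l0 15"/></g>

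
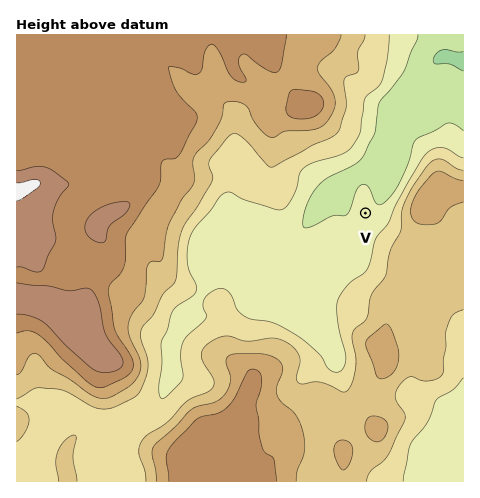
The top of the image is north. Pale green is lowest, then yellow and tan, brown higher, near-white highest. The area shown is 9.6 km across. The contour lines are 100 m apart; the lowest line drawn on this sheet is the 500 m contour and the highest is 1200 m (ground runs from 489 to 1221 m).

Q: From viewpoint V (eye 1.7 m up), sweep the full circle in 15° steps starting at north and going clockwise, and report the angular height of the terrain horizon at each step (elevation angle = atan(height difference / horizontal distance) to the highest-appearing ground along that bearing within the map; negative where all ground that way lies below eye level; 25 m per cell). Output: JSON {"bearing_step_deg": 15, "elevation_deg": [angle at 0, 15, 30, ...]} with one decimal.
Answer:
{"bearing_step_deg": 15, "elevation_deg": [2.9, -0.3, -1.6, 1.9, 9.4, 14.9, 15.8, 12.9, 11.2, 10.9, 9.3, 7.4, 5.5, 3.0, 4.9, 3.4, 4.8, 4.3, 5.3, 4.9, 5.0, 6.4, 9.0, 6.1]}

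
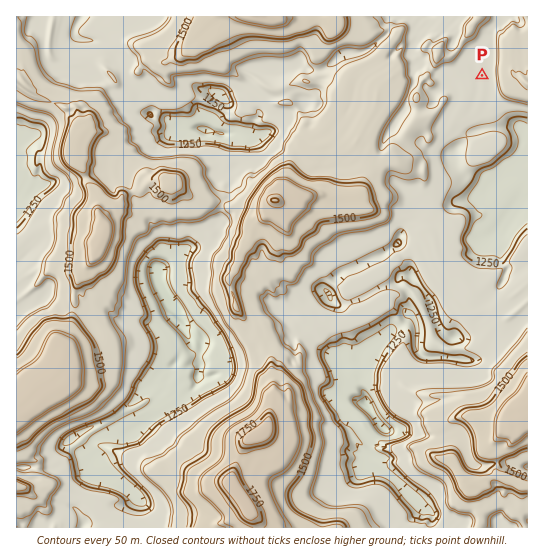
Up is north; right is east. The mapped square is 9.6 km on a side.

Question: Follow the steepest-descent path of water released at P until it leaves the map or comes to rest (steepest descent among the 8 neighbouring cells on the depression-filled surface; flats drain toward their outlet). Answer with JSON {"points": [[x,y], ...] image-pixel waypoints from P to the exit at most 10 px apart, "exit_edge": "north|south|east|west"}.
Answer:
{"points": [[482, 75], [478, 82], [478, 93], [474, 103], [475, 114], [482, 125], [489, 129], [499, 127], [510, 127], [521, 127], [527, 130]], "exit_edge": "east"}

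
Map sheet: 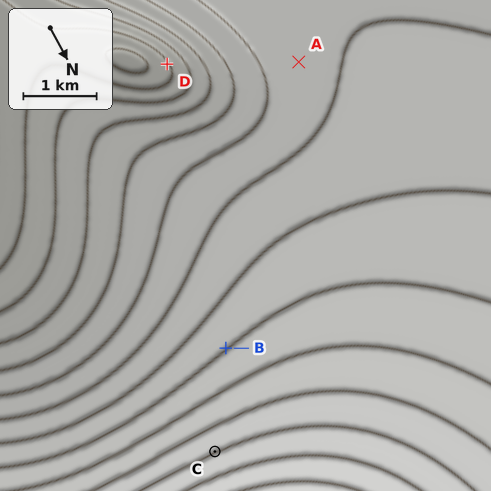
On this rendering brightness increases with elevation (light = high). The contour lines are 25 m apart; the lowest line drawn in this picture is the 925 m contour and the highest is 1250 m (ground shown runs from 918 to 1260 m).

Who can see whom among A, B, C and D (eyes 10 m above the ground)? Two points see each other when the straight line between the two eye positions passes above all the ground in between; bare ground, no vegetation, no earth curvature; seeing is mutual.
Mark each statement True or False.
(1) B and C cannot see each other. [False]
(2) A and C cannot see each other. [False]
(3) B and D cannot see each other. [True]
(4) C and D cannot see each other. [True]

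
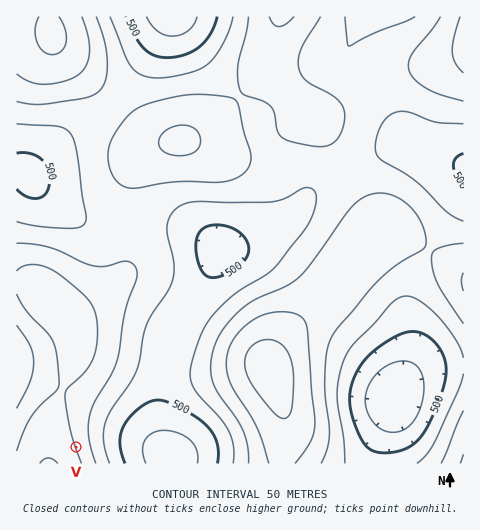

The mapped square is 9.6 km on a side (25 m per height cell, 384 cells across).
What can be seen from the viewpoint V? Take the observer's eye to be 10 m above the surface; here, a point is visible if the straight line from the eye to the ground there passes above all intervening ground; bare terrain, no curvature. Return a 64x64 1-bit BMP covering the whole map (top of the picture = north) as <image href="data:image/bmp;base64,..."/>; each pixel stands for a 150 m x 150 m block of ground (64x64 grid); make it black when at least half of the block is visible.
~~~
<image width="64" height="64" href="data:image/bmp;base64,Qk0+AgAAAAAAAD4AAAAoAAAAQAAAAEAAAAABAAEAAAAAAAACAAATCwAAEwsAAAIAAAAAAAAA////AAAAAAAB/////AAAAAP////8AAAAA/////wAAAAD/////AAAAAP////+AAAAA/////wAAAAD/////AAAAAP////8AAAAA/////wAAAAD////+AAAAAP////4AAAAA/////gAAAAD////8AAAAAP////wAAAAA////+AAAAAD////4AAAAAP4H//AAAAAB+Af/8AAAAAPgB//wAAAAB+AP//AAAAAPwB//8AAAAA+AP//wAAAAHwA//+AAAAA+AD//4AAAACAAP//AAAAAAAA/4cAAAAAAAD+AAAAAAAAAGABgAAAAAAAAAH4AAAAAAAAAf/AAAAAAAAD//wAAAAAAAP//4AAAAAAB///wAAAAAAH///gAAAAAA///+AAAAAAH///wAAAAAA////AAAAAAP///4AAAAAP////gAAAAB////8AAAAAP////wAAAAA/////AAAAAD////8AAAAAP/wf/wAAAAB/8B//AAAAAD/AD/4AAAAAGAAP/AAAAAAAAA/4AAAAAAAAD/AAAAAAAAAP4AAgAAAAAAfAAf8AAAAAB4AD/wAAAAAPAAP/AAAAAA8AB/8AAAAADgAD/wAAAAAMAAP/AAAAABwAA/8AAAAAHAAB/wAAAAAeAAH/AAAAAB8AAP8AAAAAHwAAPwAAAAAfgAAfAAAAAB/AAB8AAAAAH+AADw=="/>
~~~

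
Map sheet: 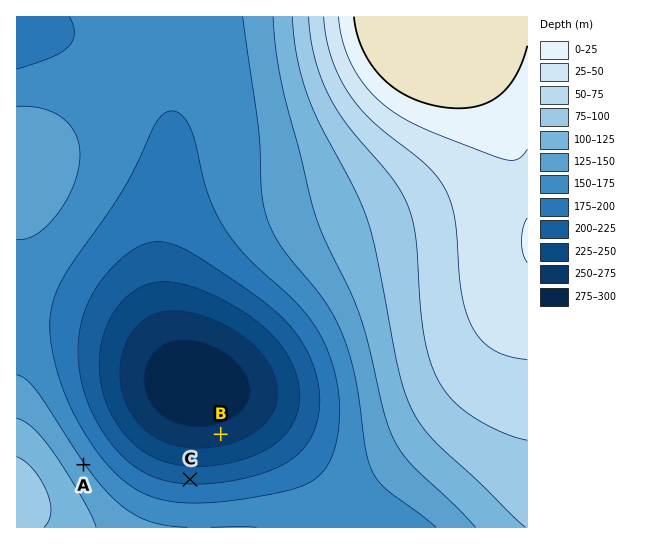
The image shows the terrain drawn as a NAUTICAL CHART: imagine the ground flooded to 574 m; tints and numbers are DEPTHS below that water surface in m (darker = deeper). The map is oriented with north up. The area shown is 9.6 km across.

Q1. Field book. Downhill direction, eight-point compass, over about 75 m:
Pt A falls NE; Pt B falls N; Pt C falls N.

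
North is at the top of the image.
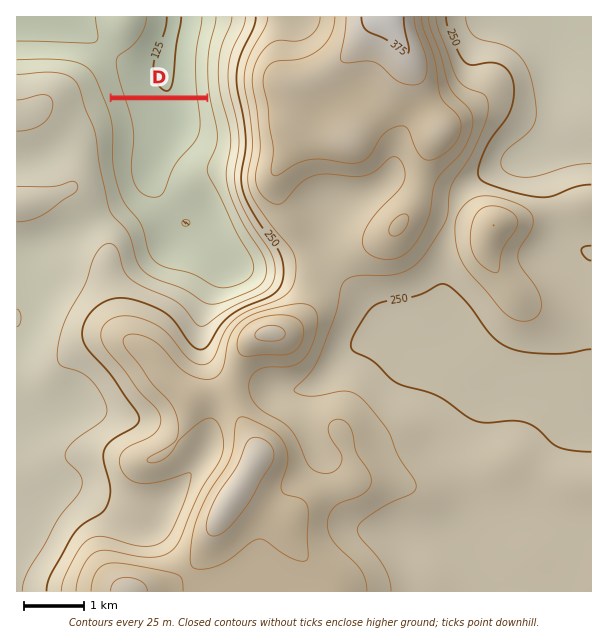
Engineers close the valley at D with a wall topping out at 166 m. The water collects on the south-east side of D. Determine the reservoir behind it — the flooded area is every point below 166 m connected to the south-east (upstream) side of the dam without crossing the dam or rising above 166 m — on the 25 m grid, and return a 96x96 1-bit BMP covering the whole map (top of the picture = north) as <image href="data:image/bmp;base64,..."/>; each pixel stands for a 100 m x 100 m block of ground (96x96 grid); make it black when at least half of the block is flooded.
<image width="96" height="96" href="data:image/bmp;base64,Qk2+BAAAAAAAAD4AAAAoAAAAYAAAAGAAAAABAAEAAAAAAIAEAAATCwAAEwsAAAIAAAAAAAAA////AAAAAAAAAAAAAAAAAAAAAAAAAAAAAAAAAAAAAAAAAAAAAAAAAAAAAAAAAAAAAAAAAAAAAAAAAAAAAAAAAAAAAAAAAAAAAAAAAAAAAAAAAAAAAAAAAAAAAAAAAAAAAAAAAAAAAAAAAAAAAAAAAAAAAAAAAAAAAAAAAAAAAAAAAAAAAAAAAAAAAAAAAAAAAAAAAAAAAAAAAAAAAAAAAAAAAAAAAAAAAAAAAAAAAAAAAAAAAAAAAAAAAAAAAAAAAAAAAAAAAAAAAAAAAAAAAAAAAAAAAAAAAAAAAAAAAAAAAAAAAAAAAAAAAAAAAAAAAAAAAAAAAAAAAAAAAAAAAAAAAAAAAAAAAAAAAAAAAAAAAAAAAAAAAAAAAAAAAAAAAAAAAAAAAAAAAAAAAAAAAAAAAAAAAAAAAAAAAAAAAAAAAAAAAAAAAAAAAAAAAAAAAAAAAAAAAAAAAAAAAAAAAAAAAAAAAAAAAAAAAAAAAAAAAAAAAAAAAAAAAAAAAAAAAAAAAAAAAAAAAAAAAAAAAAAAAAAAAAAAAAAAAAAAAAAAAAAAAAAAAAAAAAAAAAAAAAAAAAAAAAAAAAAAAAAAAAAAAAAAAAAAAAAAAAAAAAAAAAAAAAAAAAAAAAAAAAAAAAAAAAAAAAAAAAAAAAAAAAAAAAAAAAAAAAAAAAAAAAAAAAAAAAAAAAAAAAAAAAAAAAAAAAAAAAAAAAAAAAAAAAAAAAAAAAAAAAAAAAAAAAAAAAAAAAAAAAAAAAAAAAAAAAAAAAAAAAAAAAAAAAAAAAAAAAAAAAAAAAAAAAAAAAAAAAAAAAAAAAAAAAAAAAAAAAAAAAAAAAAAAAAAMAAAAAAAAAAAAAAA/AAAAAAAAAAAAAAD/AAAAAAAAAAAAAB//AAAAAAAAAAAAAD/+AAAAAAAAAAAAAH/+AAAAAAAAAAAAAH/8AAAAAAAAAAAAAH/8AAAAAAAAAAAAAP/4AAAAAAAAAAAAAP/4AAAAAAAAAAAAAf/4AAAAAAAAAAAAAf/wAAAAAAAAAAAAA//wAAAAAAAAAAAAB//gAAAAAAAAAAAAD//AAAAAAAAAAAAAD/+AAAAAAAAAAAAAD/8AAAAAAAAAAAAAH/4AAAAAAAAAAAAAH/8AAAAAAAAAAAAAH/8AAAAAAAAAAAAAH/+AAAAAAAAAAAAAH/+AAAAAAAAAAAAAH//AAAAAAAAAAAAAH//AAAAAAAAAAAAAH//gAAAAAAAAAAAAH//gAAAAAAAAAAAAH//AAAAAAAAAAAAAH//AAAAAAAAAAAAAP//AAAAAAAAAAAAAP//AAAAAAAAAAAAAAAAAAAAAAAAAAAAAAAAAAAAAAAAAAAAAAAAAAAAAAAAAAAAAAAAAAAAAAAAAAAAAAAAAAAAAAAAAAAAAAAAAAAAAAAAAAAAAAAAAAAAAAAAAAAAAAAAAAAAAAAAAAAAAAAAAAAAAAAAAAAAAAAAAAAAAAAAAAAAAAAAAAAAAAAAAAAAAAAAAAAAAAAAAAAAAAAAAAAAAAAAAAAAAAAAAAAAAAAAAAA="/>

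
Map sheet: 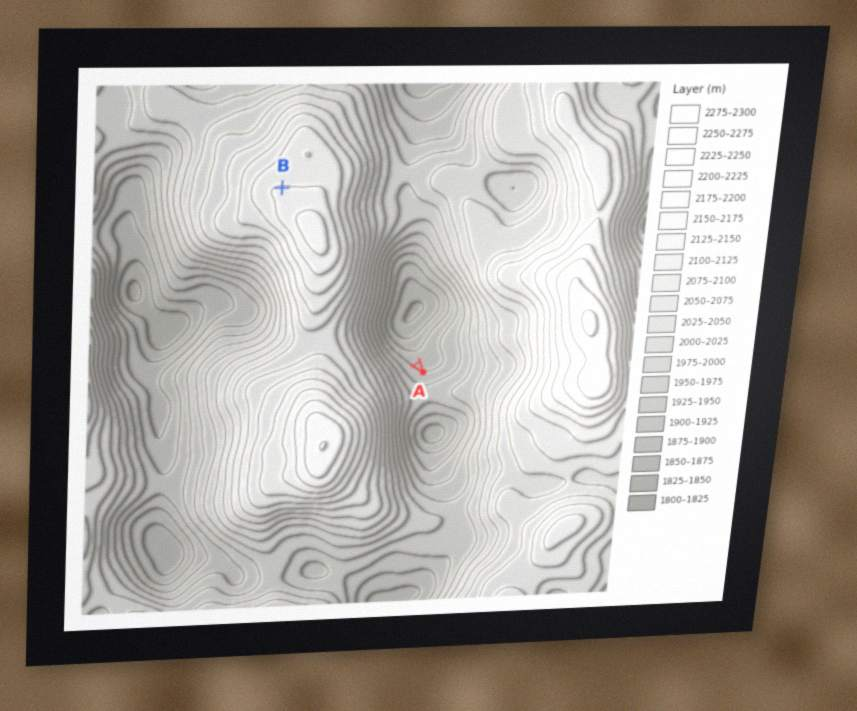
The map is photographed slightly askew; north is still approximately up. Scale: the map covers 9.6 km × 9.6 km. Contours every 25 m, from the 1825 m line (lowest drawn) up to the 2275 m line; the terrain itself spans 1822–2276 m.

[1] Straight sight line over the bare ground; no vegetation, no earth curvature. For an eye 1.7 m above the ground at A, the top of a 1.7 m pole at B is hidden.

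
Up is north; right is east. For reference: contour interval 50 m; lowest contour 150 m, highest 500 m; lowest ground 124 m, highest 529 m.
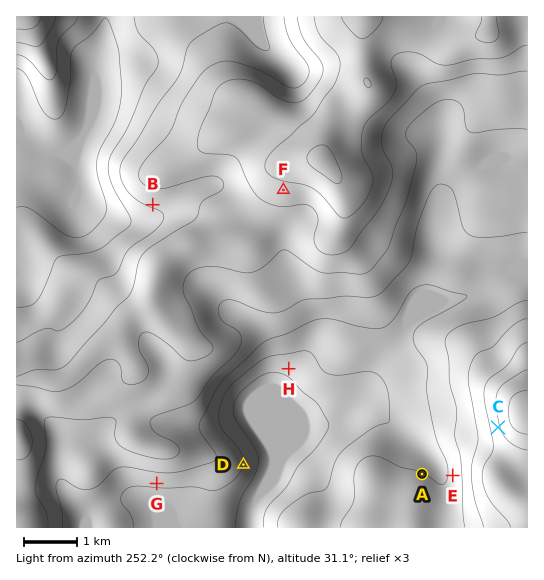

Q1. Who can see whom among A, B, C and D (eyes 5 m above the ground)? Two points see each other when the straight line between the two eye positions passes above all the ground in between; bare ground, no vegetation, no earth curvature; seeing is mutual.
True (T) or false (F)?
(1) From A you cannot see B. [T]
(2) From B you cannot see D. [T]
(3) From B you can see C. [F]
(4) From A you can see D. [F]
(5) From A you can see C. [T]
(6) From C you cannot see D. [F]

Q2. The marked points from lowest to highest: H G E F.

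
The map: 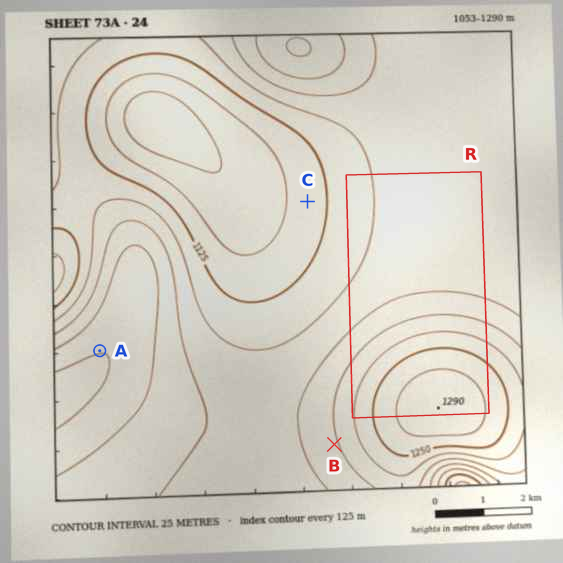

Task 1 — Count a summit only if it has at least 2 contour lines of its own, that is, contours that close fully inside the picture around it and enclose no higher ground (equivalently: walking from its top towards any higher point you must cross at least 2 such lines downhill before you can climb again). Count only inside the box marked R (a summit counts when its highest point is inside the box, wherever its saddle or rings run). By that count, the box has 1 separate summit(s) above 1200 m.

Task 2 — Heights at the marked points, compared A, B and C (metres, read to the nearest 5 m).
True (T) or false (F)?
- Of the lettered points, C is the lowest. T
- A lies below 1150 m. F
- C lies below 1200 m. T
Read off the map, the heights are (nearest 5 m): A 1225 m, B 1195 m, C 1115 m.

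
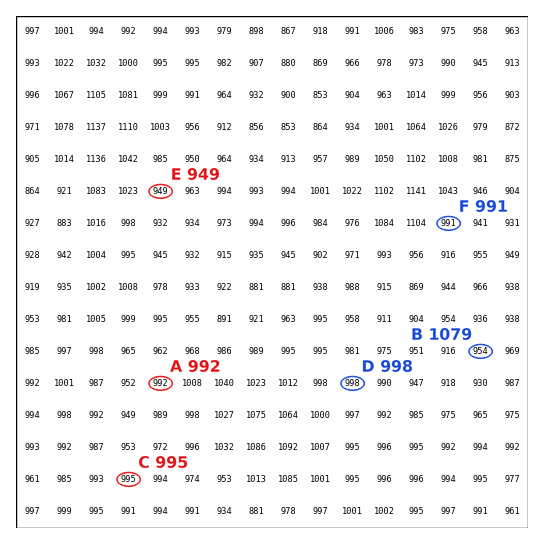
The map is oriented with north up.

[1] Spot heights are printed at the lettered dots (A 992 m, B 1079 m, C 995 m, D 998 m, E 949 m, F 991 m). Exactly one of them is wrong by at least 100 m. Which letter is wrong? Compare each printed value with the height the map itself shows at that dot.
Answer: B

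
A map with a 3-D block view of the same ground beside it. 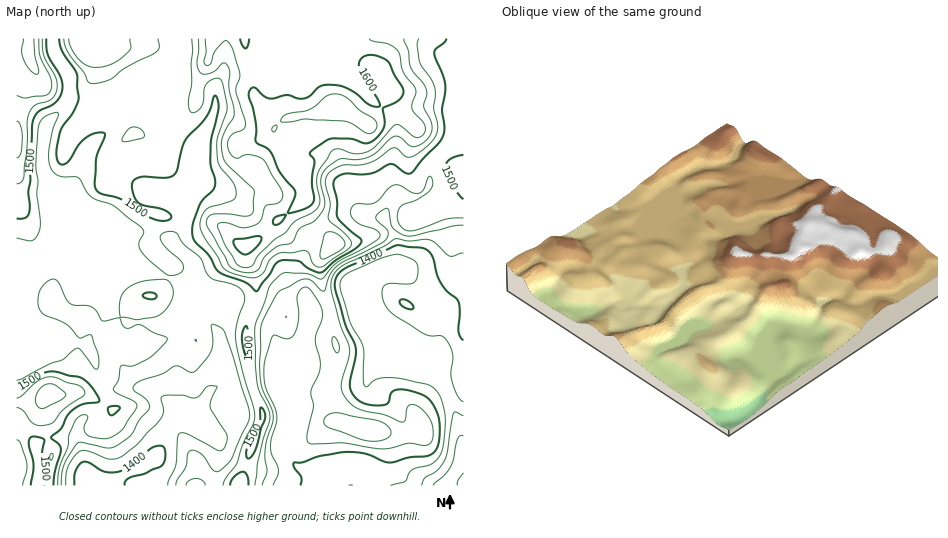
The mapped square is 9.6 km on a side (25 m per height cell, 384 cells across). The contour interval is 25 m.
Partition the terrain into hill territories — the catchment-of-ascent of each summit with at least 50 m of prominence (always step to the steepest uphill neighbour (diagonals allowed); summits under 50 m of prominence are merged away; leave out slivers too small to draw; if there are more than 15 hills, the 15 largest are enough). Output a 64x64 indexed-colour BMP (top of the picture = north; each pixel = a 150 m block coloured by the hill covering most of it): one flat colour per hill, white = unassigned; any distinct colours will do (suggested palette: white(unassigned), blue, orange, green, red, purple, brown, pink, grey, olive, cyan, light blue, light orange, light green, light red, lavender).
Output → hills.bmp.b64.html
<image width="64" height="64" href="data:image/bmp;base64,Qk12CAAAAAAAAHYAAAAoAAAAQAAAAEAAAAABAAQAAAAAAAAIAAATCwAAEwsAABAAAAAAAAAA////ALR3HwAOf/8ALKAsACgn1gC9Z5QAS1aMAMJ34wB/f38AIr28AM++FwDox64AeLv/AIrfmACWmP8A1bDFACIiIiIiIiIRERERERERERERERERERERERERERERERERIiIiIiIiIiEREREREREREREREREREREREREREREREREiIiIiIiIiIiERERERERERERERERERERERERERERERESIiIiIiIiIiIiERERERERERERERERERERERERERERERIiIiIiIiIiIiIhEREREREREREREREREREREREREREREiIiIiIiIiIiIiIRERERERERERERERERERERERERERESIiIiIiIiIiIiIhERERERERERERERERERERERERERERIiIiIiIiIiIiIiEREREREREREREREREREREREREREREiIiIiIiIiIiIiIhERERERERERERERERERERERERERESIiIiIiIiIiIiIiIRERERERERERERERERERERERERERIiIiIiIiIiIiIiIhEREREREREREREREREREREREREREiIiIiIiIiIiIiIiERERERERERERERERERERERERERESIiIiIiIiIiIiIiIRERERERERERERERERERERERERERIiIiIiIiIiIiIiIhEREREREREREREREREREREREREREiIiIiIiIiIiIiIiERERERERERERERERERERERERERESIiIiIiIiIiIiIiIRERERERERERERERERERERERERERIiIiIiIiIiIiIiIhEREREREREREREREREREREREREREiIiIiIiIiIiIiIiERERERERERERERERERERERERERESIiIiIiIiIiIiIiIRERERERERERERERERERERERERERIiIiIiIiIiIiIiIhEREREREREREREREREREREREREREiIiIiIiIiIiIiIiERERERERERERERERERERERERERESIiIiIiIiIiIiIiIRERERERERERERERERERERERERERIiIiIiIiIiIiIiIhEREREREREREREREREREREREREREiIiIiIiIiIiIiIiERERERERERERERERERERERERERESIiIiIiIiIiIiIiIhERERERERERERERERERERERERERIiIiIiIiIiIiIiIiIREREREREREREREREREREREREREiIiIiIiIiIiIiIiIhERERERERERERERERERERERERESIiIiIiIiIiIiIiIiERERERERERERERERERERERERERIiIiIiIiIiIiIiIiEREREREREREREREREREREREREREiIiIiIiIiIiIiIhEREREREREREREREREREREREREREUQiIiIiIiIiIiERERERERERERERERERERERERERERERREIiIiIiIhERERERERERERERERERERERERERERERERFERCIiIiEREREREREREREREREREREREREREREREREREUREQhERERERERERERERERERERERERERERERERERERERRERBERERERERERERERERERERERERERERERERERERERFEREEREREREREREREREREREREREREREREREREREREREUREQRERERERERERERERERERERERERERERERERERERERRERDERERERERERERERERERERERERERERERERERERERFEREMREREREREREREREREREREREREREREREREREREREUREQzERERERERERERERERERERERERERERERERERERERRERDMRERERERERERERERERERERERERERERERERERERFEREMxEREREREREREREREREREREREREREREREREREREUREQzMRERERERERERERERERERERERERERERERERERERRERDMzERERERERERERERERERERERERERERERERERERFERDMzMREREREREREREREREREREREREREREREREREREUREMzMxERERERERERERERERERERERERERERERERERERREQzMzMRERERERERERERERERERERERERERERERERERFERDMzMxEREREREREREREREREREREREREREREREREREUREMzMzMRERERERERERERERERERERERERERERERERERREQzMzMzERERERERERERERERERERERERERERERERERFERDMzMzMxEREREREREREREREREREREREREREREREREUREMzMzMzERERERERERERERERERERERERERERERERERRERDMzMzMxERERERERERERERERERERERERERERERERFEREQzMzMzEREREREREREREREREREREREREREREREREUREREMzMzMxERERERERERERERERERERERERERERERERREREQzMzMzMRERERERERERERERERERERERERERERERFEREREMzMzMzEREREREREREREREREREREREREREREREUREREQzMzMzMxERERERERERERERERERERERERERERERREREQzMzMzMzMRERERERERERERERERERERERERERERFERERDMzMzMzMzEREREREREREREREREREREREREREREURERDMzMzMzMzMzERERERERERERERERERERERERERERREREMzMzMzMzMzMxERERERERERERERERERERERERERFEREMzMzMzMzMzMzEREREREREREREREREREREREREREUREQzMzMzMzMzMzMRERERERERERERERERERERERERER"/>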